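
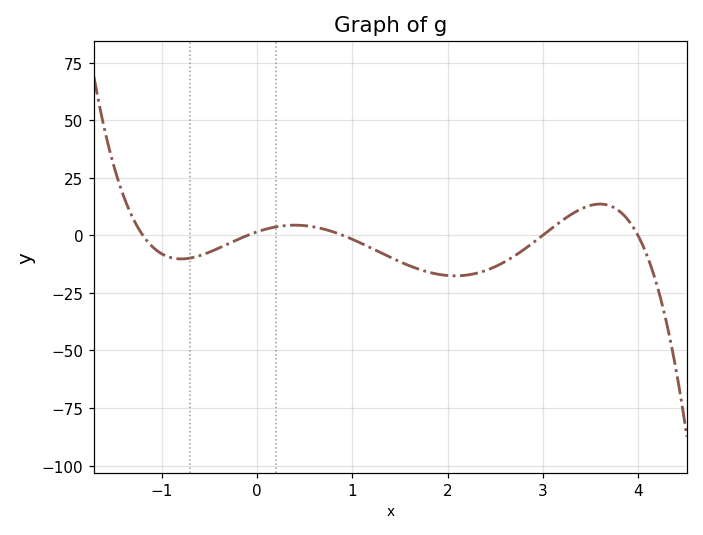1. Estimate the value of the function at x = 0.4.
4.42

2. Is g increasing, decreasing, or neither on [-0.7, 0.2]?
increasing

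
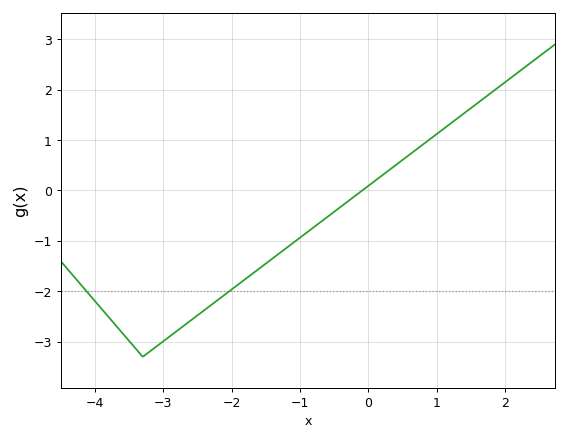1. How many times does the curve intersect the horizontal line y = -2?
2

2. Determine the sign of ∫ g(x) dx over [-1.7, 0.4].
negative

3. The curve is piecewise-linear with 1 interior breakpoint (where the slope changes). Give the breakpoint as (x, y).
(-3.3, -3.3)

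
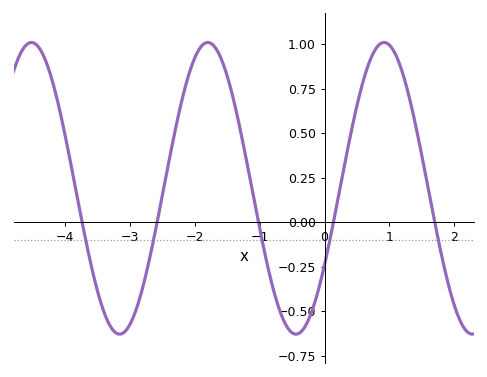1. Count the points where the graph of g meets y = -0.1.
5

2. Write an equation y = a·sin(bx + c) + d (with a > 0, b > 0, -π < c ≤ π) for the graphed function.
y = 0.82sin(2.31x - 0.552) + 0.19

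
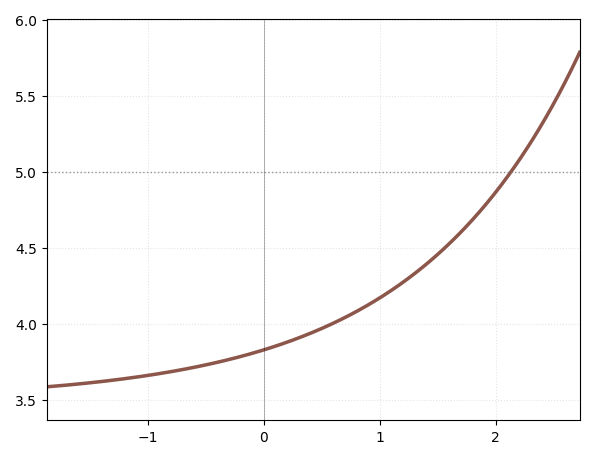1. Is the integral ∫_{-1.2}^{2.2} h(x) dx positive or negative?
positive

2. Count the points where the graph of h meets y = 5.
1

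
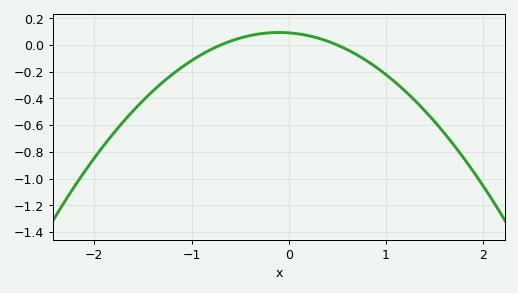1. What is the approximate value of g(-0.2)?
0.091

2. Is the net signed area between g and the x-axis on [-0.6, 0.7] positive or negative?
positive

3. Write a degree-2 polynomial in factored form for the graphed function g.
y = -0.26(x + 0.7)(x - 0.5)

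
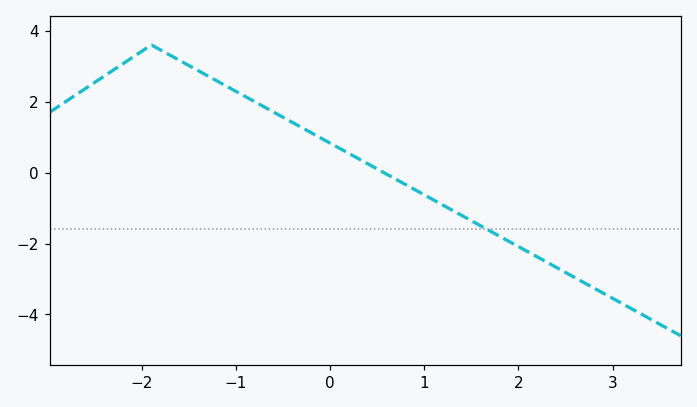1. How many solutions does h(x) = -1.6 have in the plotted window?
1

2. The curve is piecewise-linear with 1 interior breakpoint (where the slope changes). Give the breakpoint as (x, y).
(-1.9, 3.6)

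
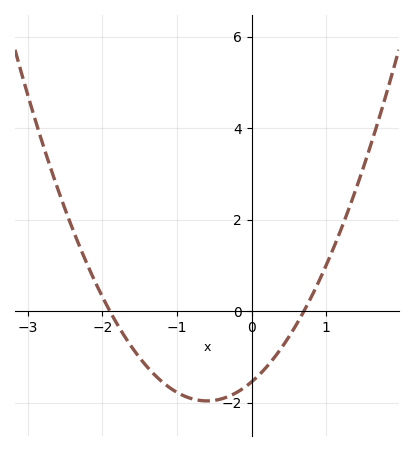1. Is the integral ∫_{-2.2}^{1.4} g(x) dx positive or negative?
negative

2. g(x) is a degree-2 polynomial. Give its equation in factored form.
y = 1.16(x + 1.9)(x - 0.7)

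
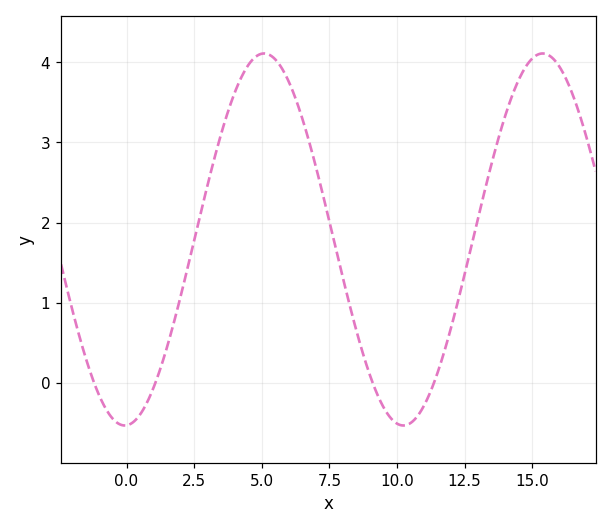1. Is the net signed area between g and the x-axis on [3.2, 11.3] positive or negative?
positive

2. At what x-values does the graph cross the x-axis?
-1, 1, 9, 11.5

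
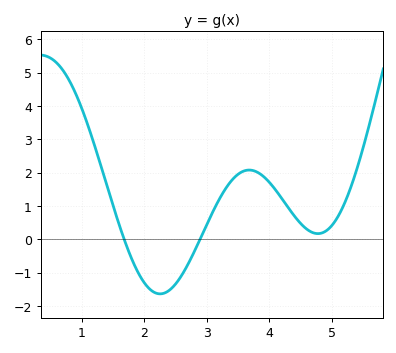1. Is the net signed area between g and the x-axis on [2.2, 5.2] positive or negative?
positive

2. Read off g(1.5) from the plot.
0.999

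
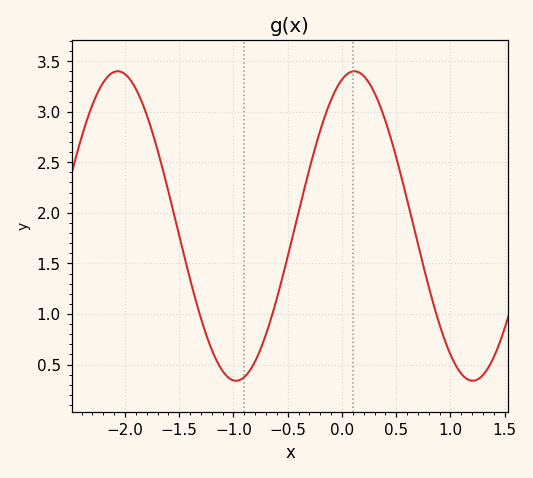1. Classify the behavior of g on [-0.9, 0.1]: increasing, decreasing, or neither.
increasing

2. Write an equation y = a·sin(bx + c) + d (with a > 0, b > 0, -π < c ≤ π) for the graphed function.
y = 1.53sin(2.88x + 1.24) + 1.87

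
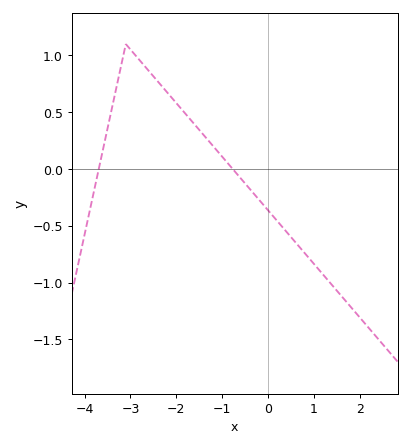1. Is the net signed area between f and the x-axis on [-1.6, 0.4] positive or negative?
negative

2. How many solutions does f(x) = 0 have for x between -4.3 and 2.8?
2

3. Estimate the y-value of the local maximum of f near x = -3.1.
1.1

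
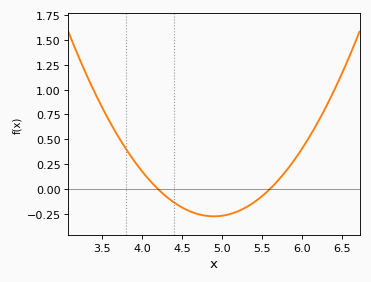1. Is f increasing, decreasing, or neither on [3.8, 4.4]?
decreasing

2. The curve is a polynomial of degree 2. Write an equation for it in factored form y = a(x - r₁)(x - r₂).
y = 0.56(x - 4.2)(x - 5.6)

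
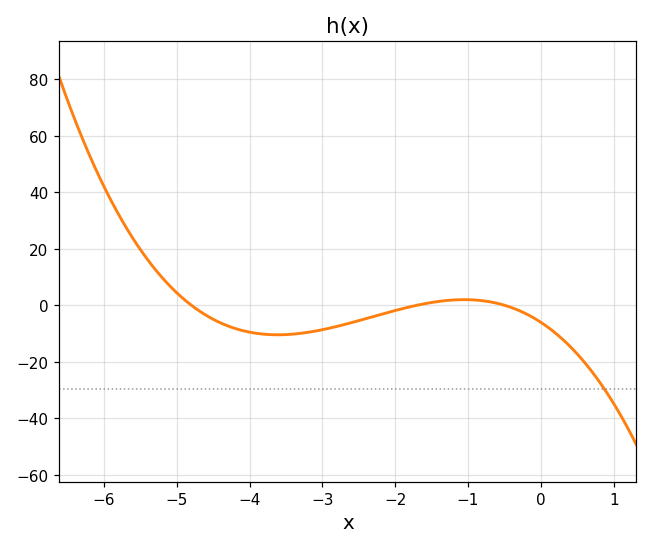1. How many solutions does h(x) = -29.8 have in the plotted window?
1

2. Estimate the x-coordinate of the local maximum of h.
-1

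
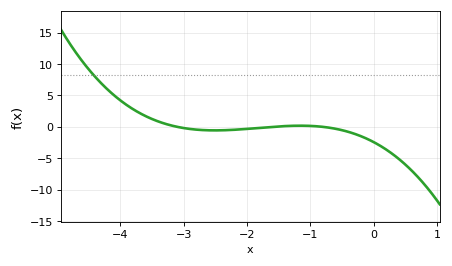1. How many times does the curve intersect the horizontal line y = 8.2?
1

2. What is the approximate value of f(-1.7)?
-0.077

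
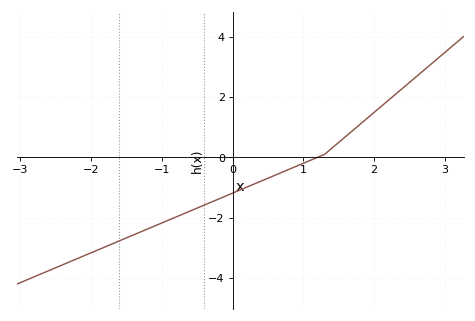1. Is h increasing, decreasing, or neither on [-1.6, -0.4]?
increasing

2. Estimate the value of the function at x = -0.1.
-1.2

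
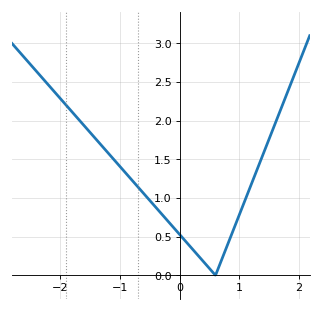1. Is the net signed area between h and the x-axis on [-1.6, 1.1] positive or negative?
positive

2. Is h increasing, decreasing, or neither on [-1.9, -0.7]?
decreasing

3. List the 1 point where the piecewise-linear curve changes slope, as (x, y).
(0.6, 0)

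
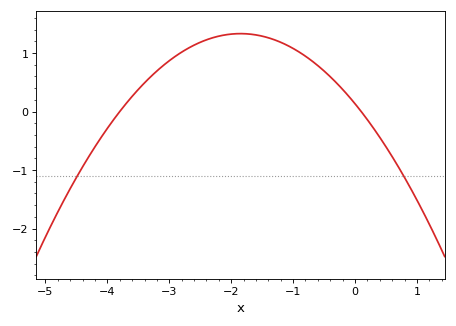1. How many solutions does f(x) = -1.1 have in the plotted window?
2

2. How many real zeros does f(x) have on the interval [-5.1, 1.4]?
2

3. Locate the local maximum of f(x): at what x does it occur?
-1.8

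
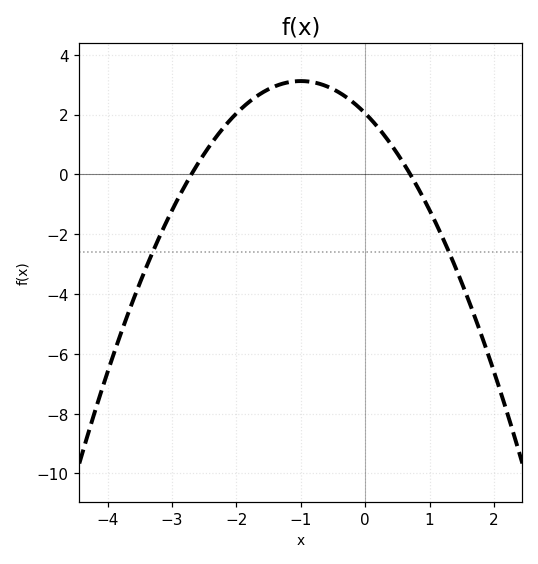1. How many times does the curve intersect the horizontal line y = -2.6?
2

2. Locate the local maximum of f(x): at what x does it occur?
-1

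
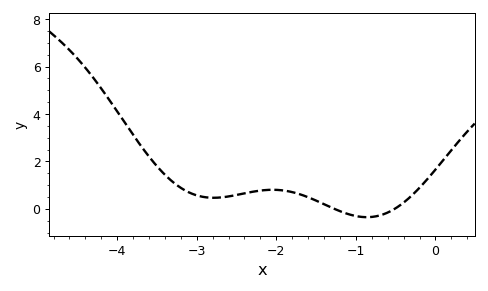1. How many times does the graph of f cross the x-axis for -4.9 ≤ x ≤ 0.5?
2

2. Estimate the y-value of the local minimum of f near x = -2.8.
0.466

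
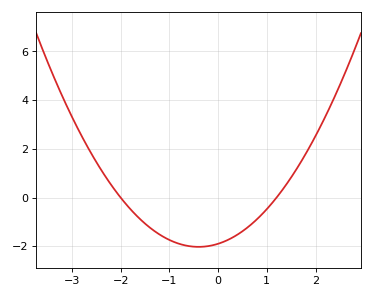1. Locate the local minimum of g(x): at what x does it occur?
-0.4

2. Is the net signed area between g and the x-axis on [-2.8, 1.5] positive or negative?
negative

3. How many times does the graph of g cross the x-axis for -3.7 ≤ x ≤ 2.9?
2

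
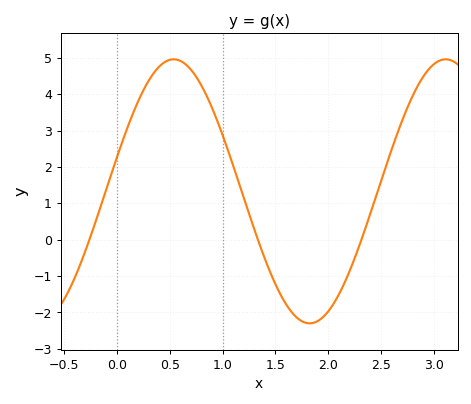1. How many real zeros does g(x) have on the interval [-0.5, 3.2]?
3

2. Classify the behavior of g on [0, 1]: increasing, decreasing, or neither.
neither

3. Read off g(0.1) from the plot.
3.1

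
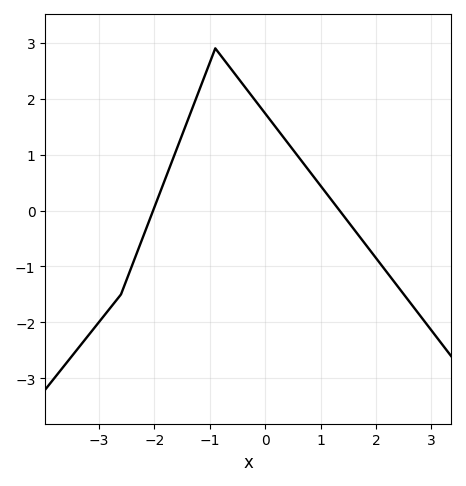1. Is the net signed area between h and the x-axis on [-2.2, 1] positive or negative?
positive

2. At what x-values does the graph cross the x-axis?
-2.02, 1.34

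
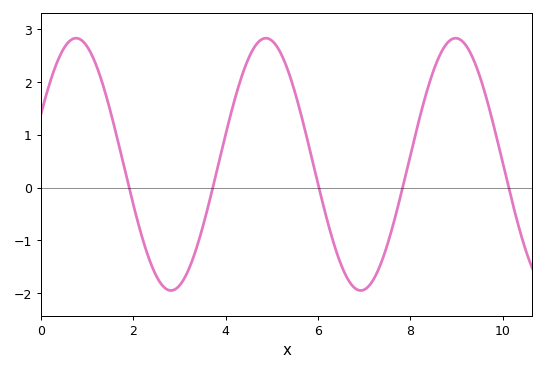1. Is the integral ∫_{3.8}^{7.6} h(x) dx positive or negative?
positive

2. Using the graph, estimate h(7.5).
-1.08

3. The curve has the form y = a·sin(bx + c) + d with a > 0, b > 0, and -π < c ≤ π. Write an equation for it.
y = 2.39sin(1.53x + 0.4) + 0.44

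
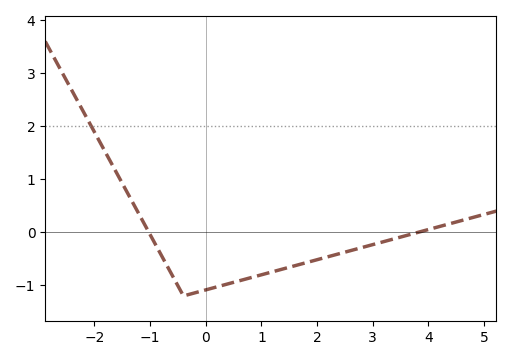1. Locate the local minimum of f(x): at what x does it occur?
-0.399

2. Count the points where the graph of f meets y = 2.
1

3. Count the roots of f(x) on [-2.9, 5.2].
2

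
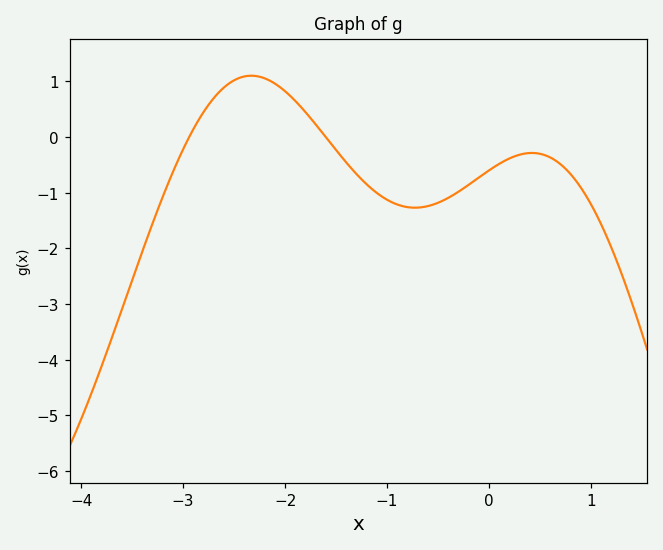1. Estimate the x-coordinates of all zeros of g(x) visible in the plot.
-2.9, -1.6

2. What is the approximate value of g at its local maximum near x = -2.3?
1.1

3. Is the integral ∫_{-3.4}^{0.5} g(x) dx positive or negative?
negative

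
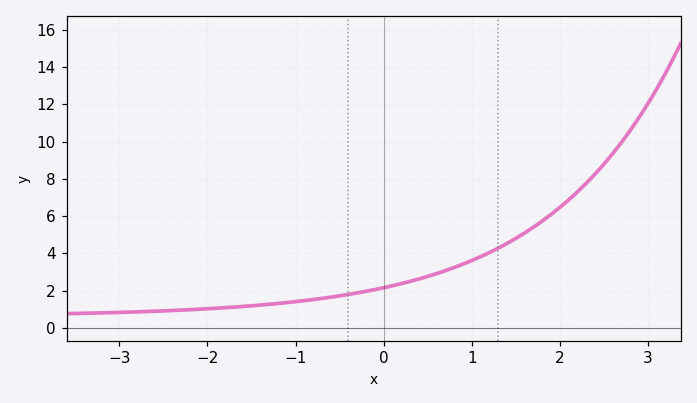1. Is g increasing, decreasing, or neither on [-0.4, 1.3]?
increasing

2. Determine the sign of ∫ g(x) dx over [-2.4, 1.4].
positive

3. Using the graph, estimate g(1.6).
5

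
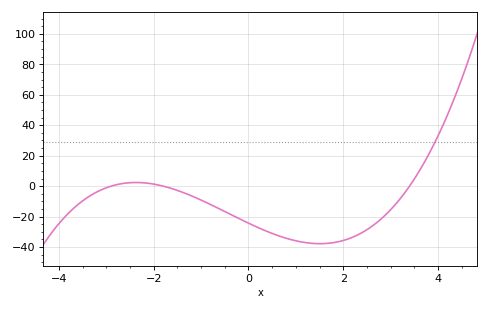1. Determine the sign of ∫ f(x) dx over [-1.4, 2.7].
negative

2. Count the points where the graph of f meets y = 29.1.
1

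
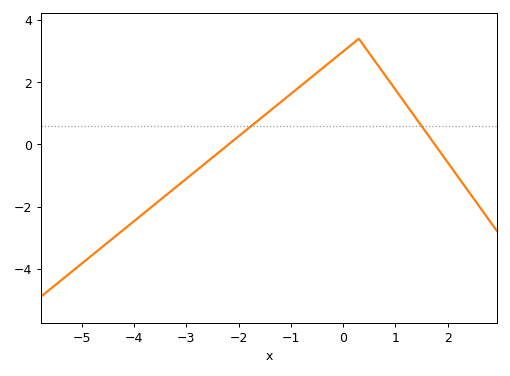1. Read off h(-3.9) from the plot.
-2.4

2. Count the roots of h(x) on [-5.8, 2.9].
2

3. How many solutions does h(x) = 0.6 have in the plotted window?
2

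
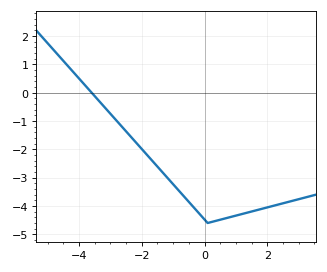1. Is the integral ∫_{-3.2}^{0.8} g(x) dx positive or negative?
negative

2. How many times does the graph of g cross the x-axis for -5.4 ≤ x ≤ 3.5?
1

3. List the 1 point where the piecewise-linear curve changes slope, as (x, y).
(0.1, -4.6)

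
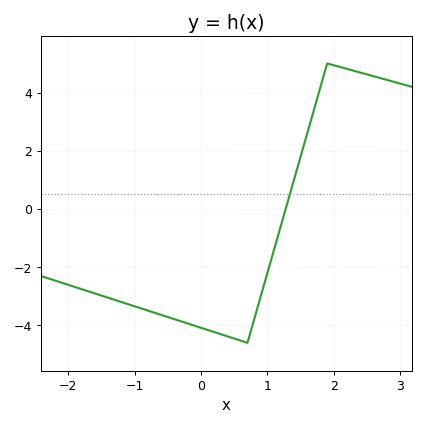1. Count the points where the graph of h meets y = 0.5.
1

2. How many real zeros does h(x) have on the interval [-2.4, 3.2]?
1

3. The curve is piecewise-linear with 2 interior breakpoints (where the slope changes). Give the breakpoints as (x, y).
(0.7, -4.6); (1.9, 5)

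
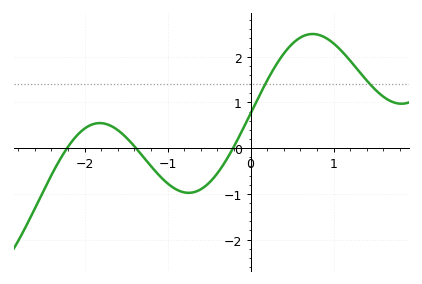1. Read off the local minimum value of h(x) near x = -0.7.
-1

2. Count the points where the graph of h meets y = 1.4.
2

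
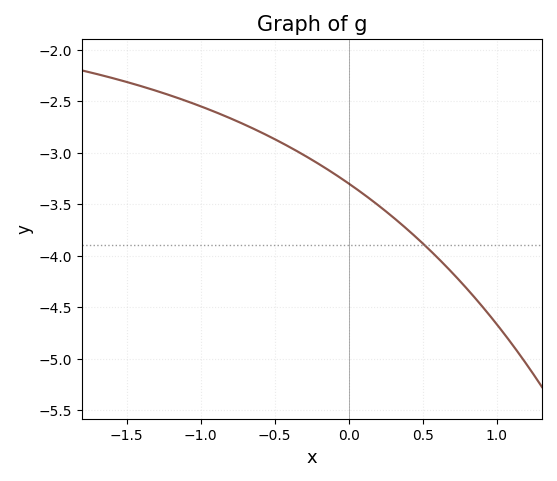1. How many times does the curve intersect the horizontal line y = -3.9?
1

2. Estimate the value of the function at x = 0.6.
-4.02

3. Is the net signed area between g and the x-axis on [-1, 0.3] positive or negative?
negative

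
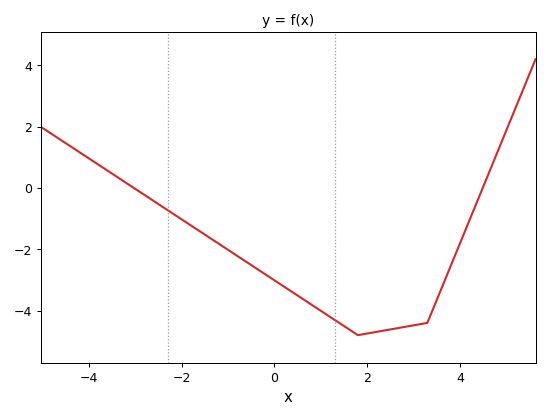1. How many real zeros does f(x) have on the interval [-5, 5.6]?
2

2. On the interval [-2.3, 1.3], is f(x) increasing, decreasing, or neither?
decreasing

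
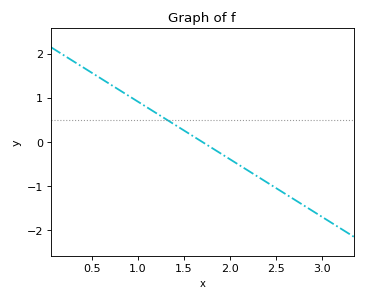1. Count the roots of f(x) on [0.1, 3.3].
1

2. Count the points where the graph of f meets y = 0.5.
1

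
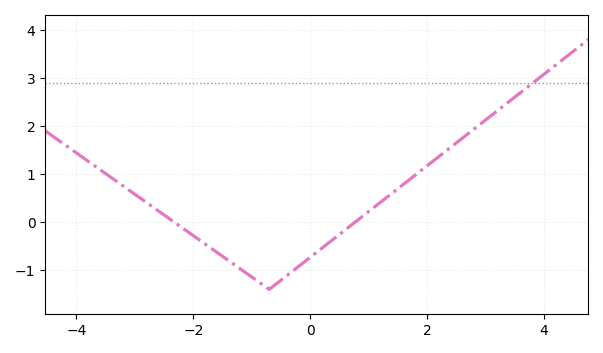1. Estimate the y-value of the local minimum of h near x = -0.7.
-1.4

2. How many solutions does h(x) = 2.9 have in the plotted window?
1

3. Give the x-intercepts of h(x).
-2.33, 0.77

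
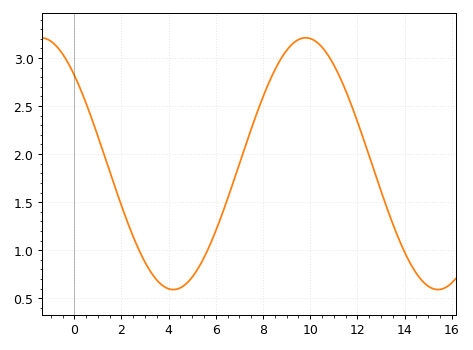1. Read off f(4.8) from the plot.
0.65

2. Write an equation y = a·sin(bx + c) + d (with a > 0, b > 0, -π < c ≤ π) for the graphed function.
y = 1.31sin(0.56x + 2.4) + 1.9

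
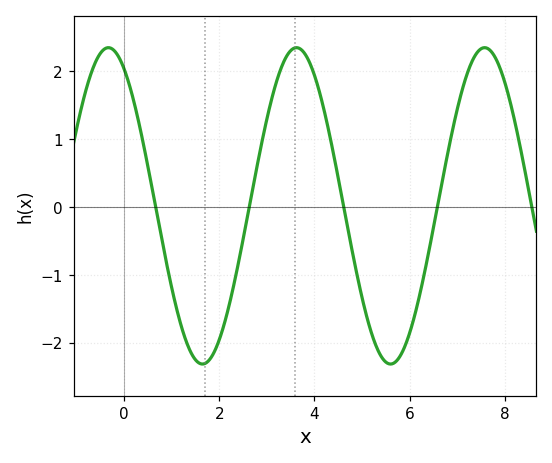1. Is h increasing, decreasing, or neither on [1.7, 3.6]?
increasing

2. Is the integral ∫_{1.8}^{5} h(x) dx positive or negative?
positive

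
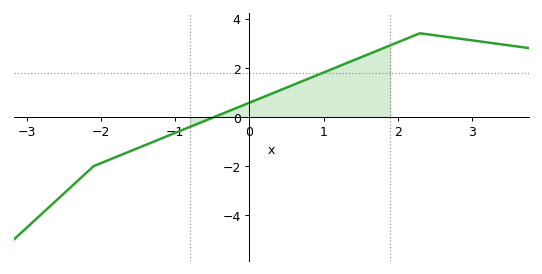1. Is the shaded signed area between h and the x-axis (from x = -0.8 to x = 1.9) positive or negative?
positive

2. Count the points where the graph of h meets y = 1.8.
1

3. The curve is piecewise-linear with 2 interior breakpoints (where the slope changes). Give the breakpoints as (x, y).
(-2.1, -2); (2.3, 3.4)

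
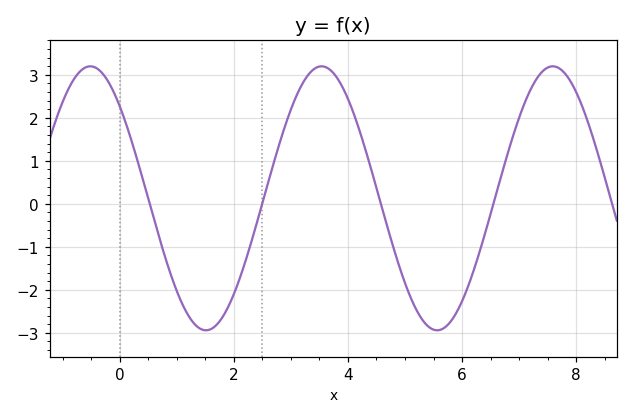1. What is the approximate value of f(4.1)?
2.1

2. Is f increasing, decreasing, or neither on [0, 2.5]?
neither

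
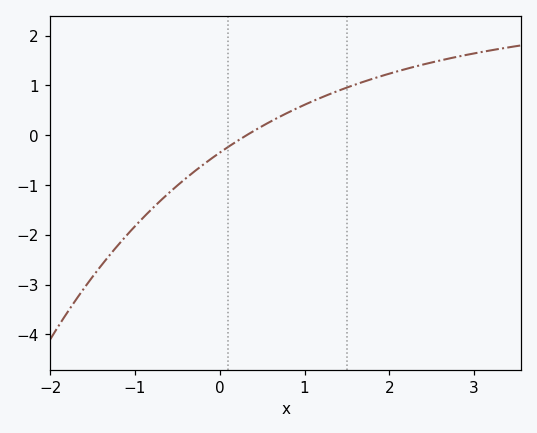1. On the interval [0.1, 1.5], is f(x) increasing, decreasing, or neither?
increasing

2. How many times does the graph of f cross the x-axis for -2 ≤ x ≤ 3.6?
1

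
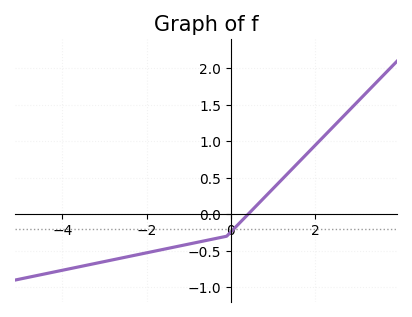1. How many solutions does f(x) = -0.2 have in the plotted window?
1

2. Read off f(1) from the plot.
0.352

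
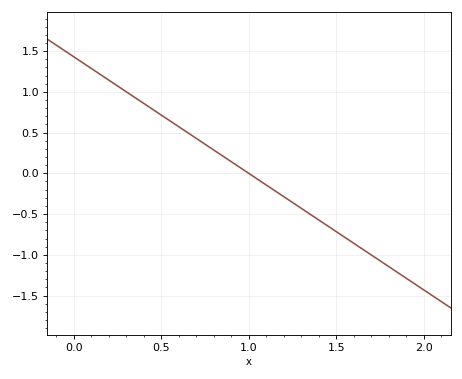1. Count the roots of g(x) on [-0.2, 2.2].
1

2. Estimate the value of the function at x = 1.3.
-0.429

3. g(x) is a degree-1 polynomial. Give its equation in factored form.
y = -1.43(x - 1)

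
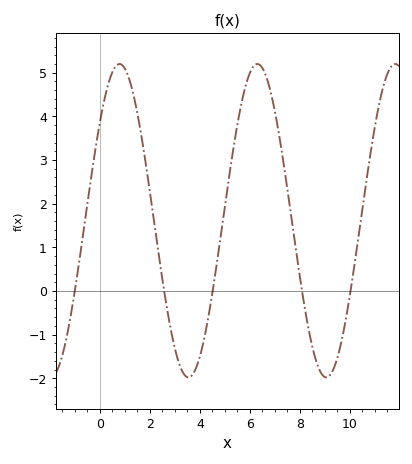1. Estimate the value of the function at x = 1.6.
3.77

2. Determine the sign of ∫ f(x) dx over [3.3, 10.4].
positive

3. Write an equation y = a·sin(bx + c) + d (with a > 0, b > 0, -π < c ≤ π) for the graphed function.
y = 3.59sin(1.14x + 0.672) + 1.61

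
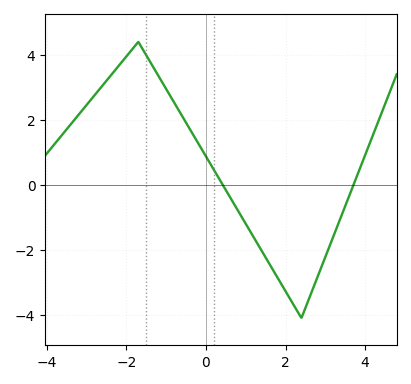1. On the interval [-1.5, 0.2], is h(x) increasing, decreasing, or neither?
decreasing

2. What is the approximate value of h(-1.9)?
4.2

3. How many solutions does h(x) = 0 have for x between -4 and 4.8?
2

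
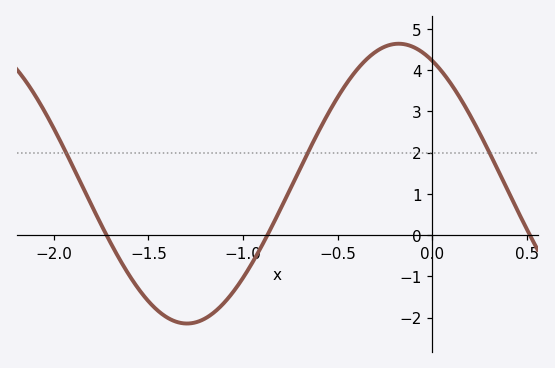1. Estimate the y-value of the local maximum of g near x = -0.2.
4.64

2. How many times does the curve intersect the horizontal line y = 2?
3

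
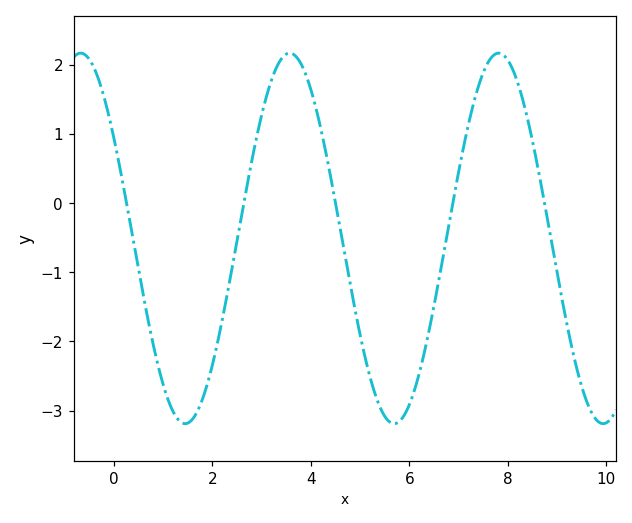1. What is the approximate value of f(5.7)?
-3.19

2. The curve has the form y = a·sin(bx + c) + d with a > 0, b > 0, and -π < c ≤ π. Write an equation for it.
y = 2.68sin(1.48x + 2.57) - 0.51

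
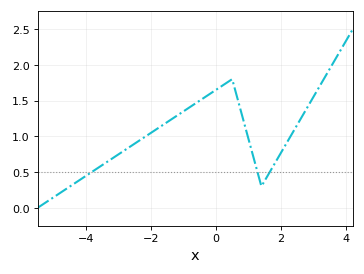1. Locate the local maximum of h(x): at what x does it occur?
0.4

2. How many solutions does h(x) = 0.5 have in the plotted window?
3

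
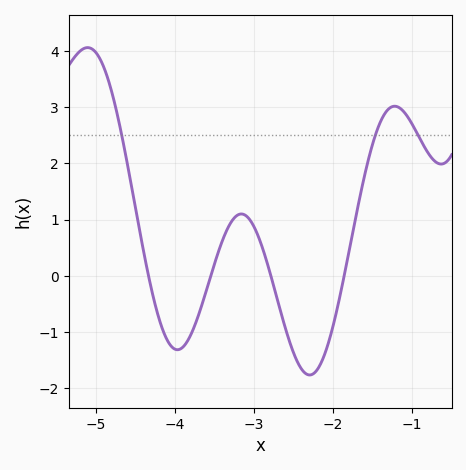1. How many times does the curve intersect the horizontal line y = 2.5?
3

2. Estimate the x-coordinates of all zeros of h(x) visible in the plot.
-4.3, -3.5, -2.8, -1.9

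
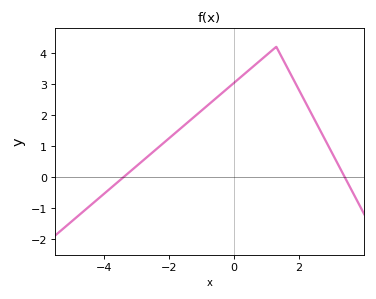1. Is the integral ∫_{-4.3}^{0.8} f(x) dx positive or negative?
positive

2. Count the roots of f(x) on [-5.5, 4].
2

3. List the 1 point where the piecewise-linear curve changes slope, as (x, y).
(1.3, 4.2)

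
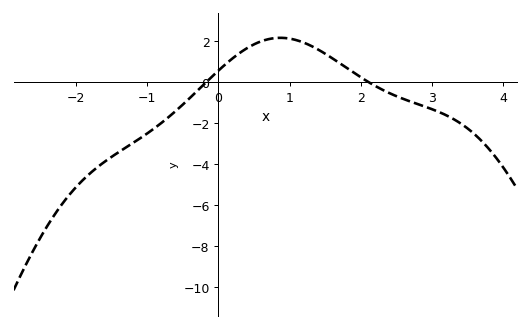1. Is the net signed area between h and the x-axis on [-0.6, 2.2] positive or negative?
positive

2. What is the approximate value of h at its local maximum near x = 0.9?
2.2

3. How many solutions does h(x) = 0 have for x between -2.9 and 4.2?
2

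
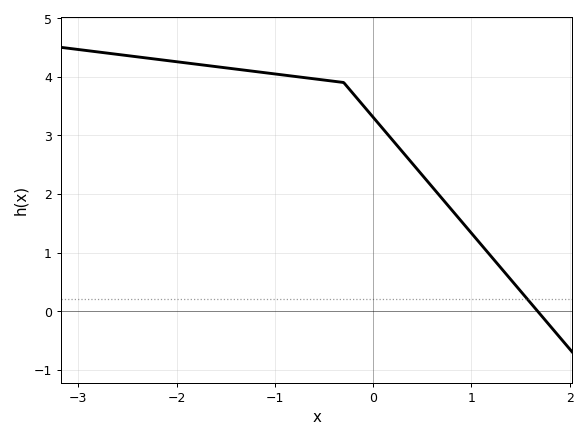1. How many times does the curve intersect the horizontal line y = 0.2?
1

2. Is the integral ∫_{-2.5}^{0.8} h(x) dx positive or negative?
positive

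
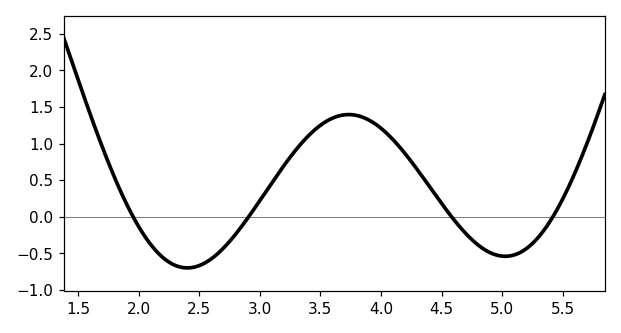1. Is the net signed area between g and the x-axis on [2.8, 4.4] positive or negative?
positive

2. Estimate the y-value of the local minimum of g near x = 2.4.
-0.703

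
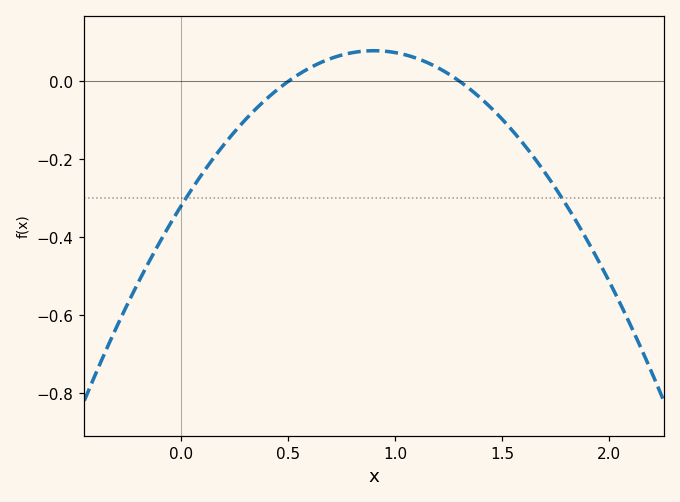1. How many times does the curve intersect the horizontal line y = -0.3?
2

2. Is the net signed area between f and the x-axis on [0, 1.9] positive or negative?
negative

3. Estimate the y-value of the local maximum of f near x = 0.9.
0.078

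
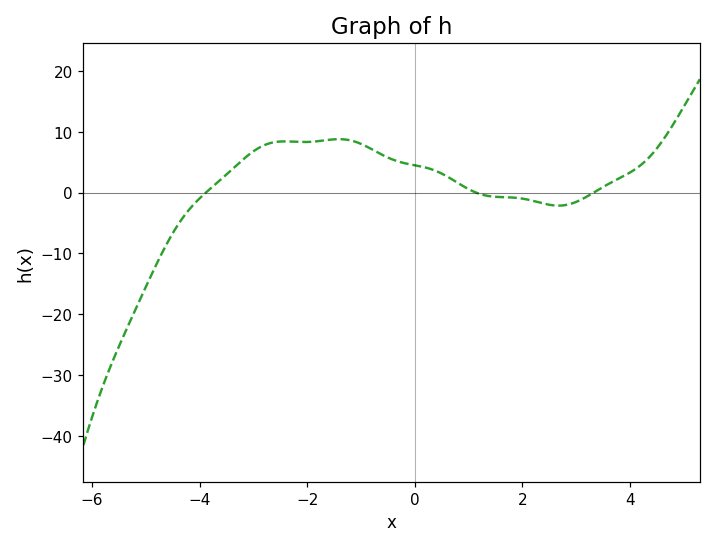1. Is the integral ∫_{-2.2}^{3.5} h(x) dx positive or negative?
positive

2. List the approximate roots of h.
-3.8, 1.2, 3.4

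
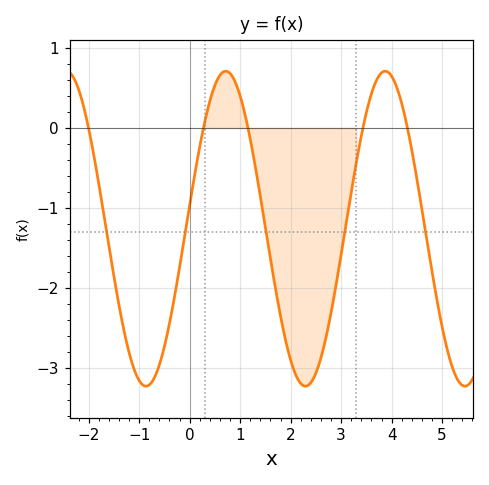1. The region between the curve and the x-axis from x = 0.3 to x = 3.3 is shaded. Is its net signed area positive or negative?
negative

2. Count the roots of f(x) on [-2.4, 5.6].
5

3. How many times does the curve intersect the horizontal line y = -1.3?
5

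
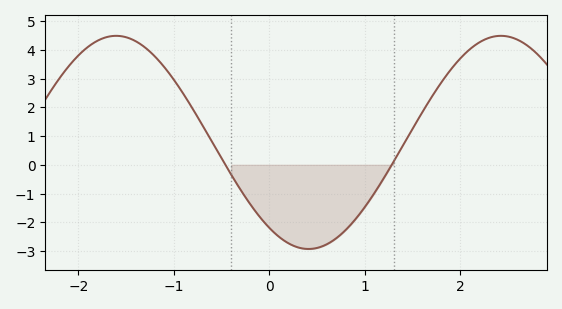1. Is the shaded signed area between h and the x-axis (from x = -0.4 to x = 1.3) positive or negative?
negative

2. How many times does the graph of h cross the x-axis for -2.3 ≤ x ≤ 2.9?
2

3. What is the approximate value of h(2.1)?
4.03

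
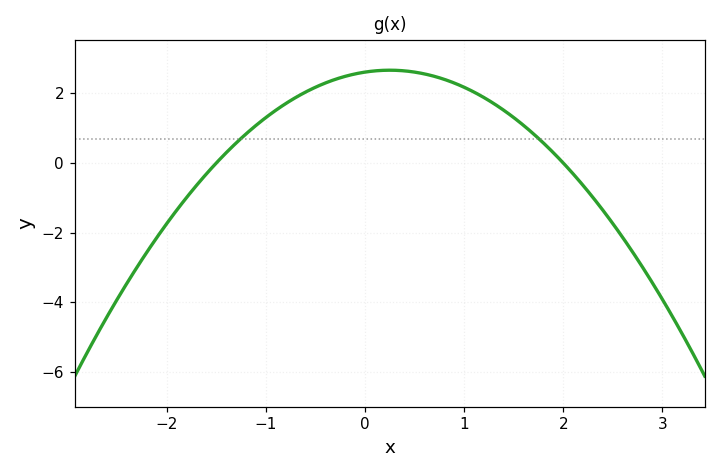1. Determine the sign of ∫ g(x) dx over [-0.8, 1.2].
positive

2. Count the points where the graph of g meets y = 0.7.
2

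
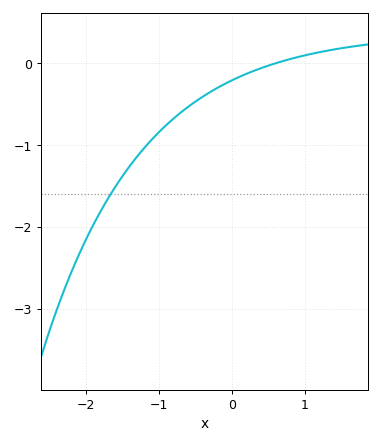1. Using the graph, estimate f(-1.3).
-1.14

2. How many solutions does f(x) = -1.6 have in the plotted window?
1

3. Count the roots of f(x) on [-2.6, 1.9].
1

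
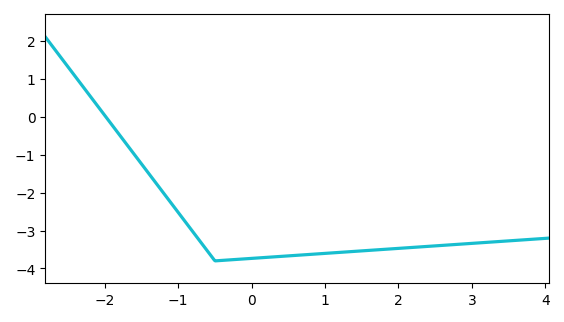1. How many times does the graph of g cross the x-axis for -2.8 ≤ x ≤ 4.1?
1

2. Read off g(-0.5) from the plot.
-3.8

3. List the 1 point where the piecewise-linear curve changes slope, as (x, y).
(-0.5, -3.8)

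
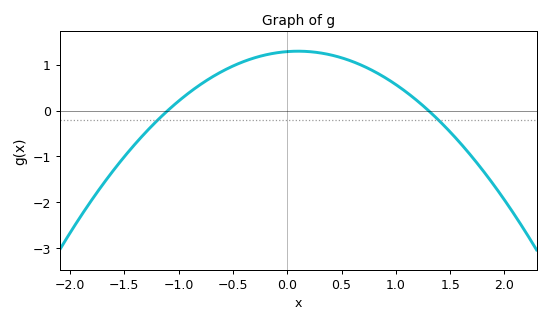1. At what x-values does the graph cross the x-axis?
-1.1, 1.3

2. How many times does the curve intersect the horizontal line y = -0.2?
2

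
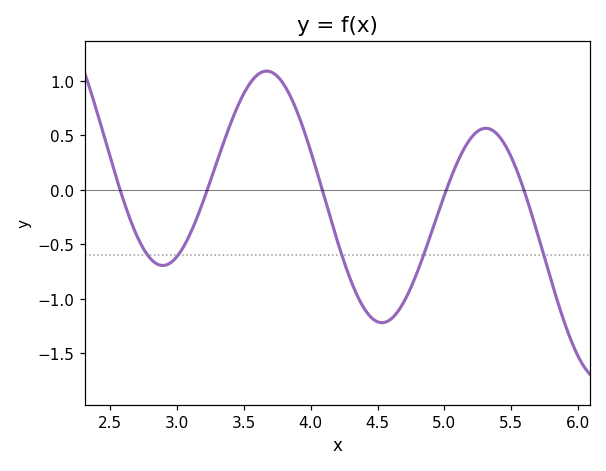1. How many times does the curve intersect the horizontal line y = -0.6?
5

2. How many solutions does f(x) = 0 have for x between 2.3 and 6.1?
5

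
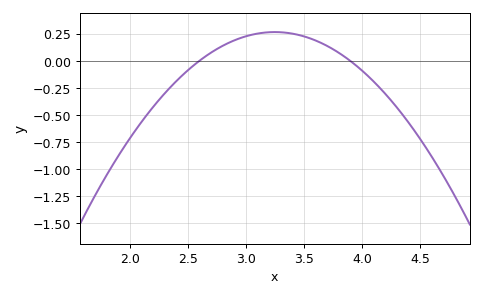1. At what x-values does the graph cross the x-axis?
2.6, 3.9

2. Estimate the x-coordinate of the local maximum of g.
3.25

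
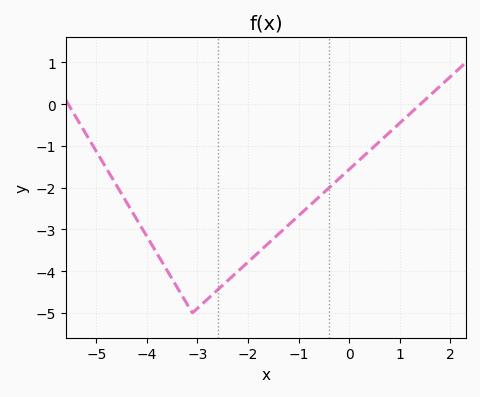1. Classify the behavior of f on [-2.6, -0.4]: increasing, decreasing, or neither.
increasing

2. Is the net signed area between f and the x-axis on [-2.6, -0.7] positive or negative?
negative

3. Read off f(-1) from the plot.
-2.7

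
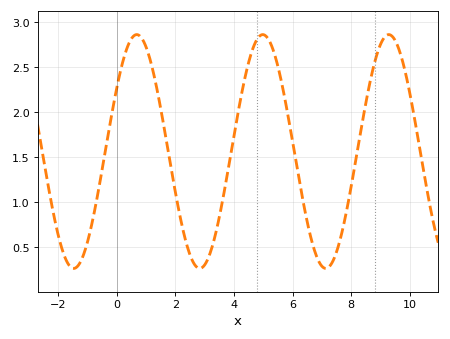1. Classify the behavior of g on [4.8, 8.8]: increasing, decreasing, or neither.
neither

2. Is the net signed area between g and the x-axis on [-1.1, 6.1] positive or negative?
positive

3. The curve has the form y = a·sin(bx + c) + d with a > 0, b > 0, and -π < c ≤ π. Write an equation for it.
y = 1.3sin(1.5x + 0.58) + 1.56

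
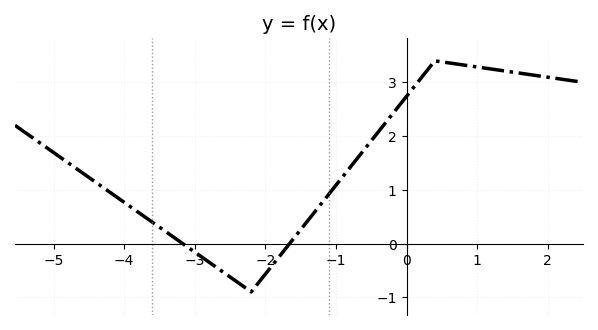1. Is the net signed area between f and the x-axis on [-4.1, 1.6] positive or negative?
positive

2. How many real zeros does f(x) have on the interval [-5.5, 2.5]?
2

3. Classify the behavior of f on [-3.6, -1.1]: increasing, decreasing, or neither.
neither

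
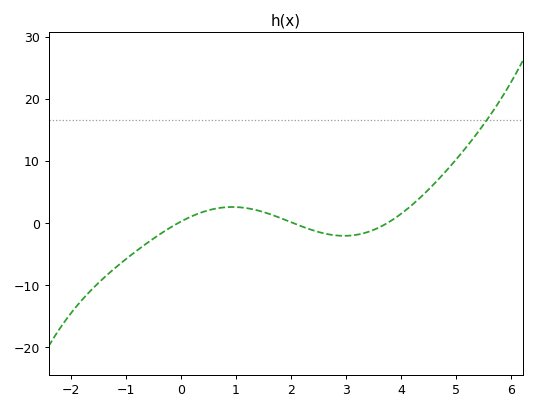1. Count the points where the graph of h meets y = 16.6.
1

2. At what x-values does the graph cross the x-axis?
0, 2, 3.8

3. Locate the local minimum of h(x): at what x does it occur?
3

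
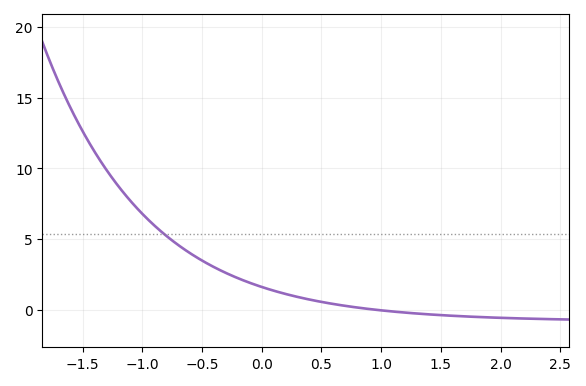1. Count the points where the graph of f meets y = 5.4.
1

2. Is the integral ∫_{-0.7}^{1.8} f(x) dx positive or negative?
positive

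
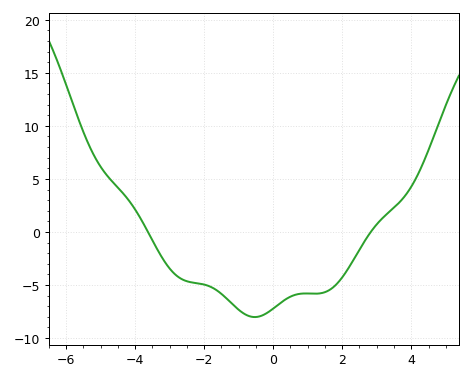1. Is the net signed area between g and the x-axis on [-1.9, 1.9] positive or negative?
negative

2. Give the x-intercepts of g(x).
-3.6, 2.8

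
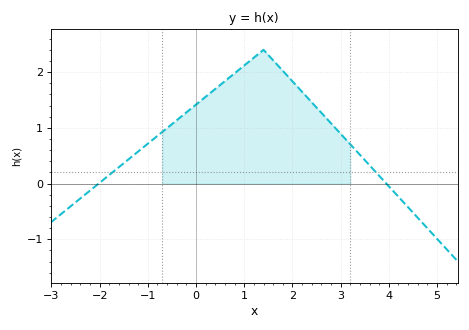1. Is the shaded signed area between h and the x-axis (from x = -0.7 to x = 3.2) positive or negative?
positive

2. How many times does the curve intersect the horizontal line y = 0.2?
2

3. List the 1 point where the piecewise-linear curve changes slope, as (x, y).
(1.4, 2.4)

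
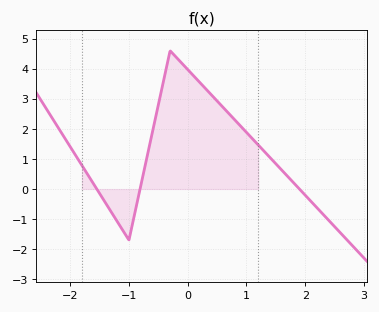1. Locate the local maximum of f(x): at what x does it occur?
-0.298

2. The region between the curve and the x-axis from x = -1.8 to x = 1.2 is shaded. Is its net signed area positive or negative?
positive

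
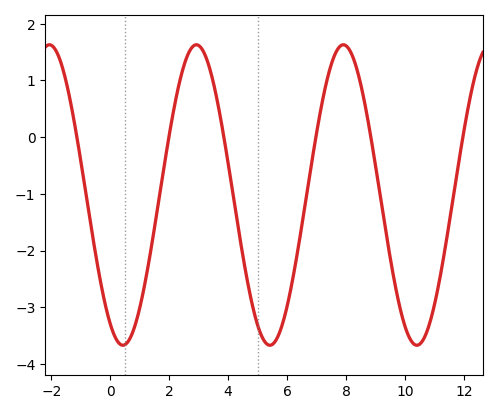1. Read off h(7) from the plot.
0.071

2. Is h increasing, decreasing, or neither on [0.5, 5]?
neither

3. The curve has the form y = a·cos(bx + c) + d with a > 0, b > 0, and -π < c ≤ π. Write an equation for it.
y = 2.65cos(1.26x + 2.6) - 1.02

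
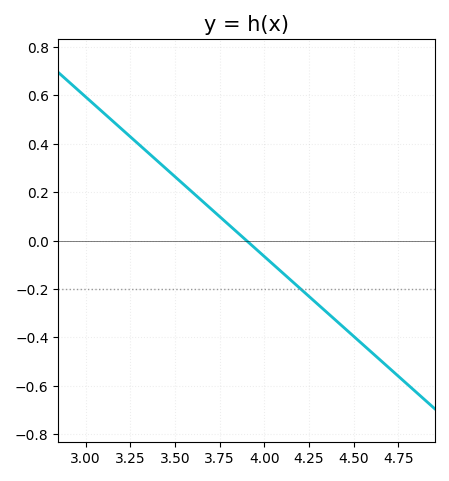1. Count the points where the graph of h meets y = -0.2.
1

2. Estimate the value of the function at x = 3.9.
0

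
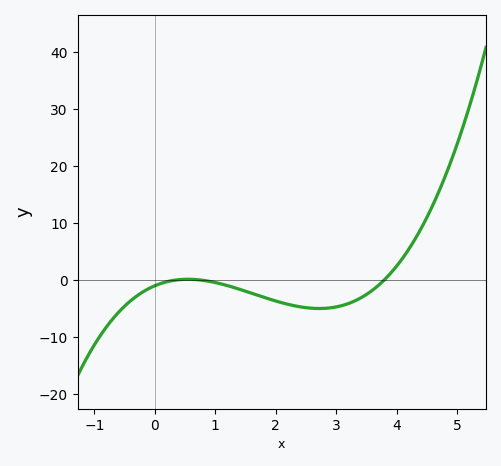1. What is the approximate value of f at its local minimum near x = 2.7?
-5.06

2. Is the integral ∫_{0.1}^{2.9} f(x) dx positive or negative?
negative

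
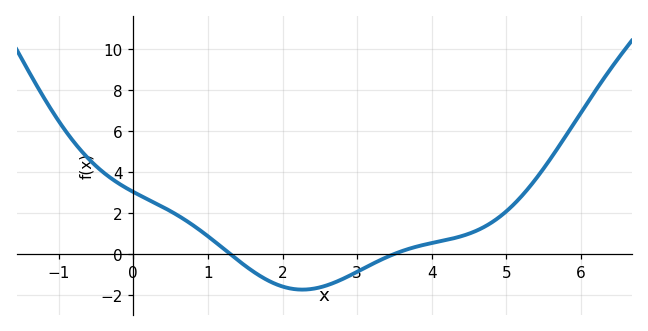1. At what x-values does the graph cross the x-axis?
1.3, 3.49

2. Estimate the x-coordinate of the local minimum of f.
2.26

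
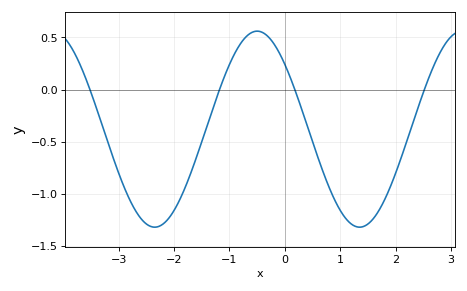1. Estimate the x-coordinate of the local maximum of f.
-0.5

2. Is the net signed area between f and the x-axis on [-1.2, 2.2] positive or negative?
negative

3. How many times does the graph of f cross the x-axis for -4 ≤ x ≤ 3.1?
4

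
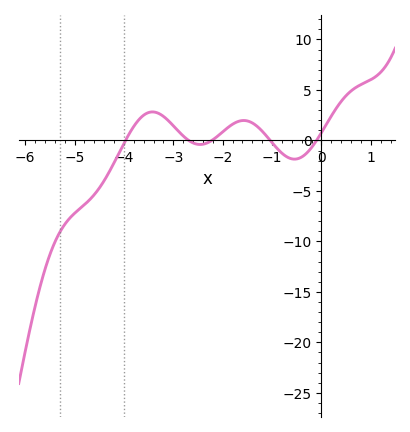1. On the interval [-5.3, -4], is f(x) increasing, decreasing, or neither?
increasing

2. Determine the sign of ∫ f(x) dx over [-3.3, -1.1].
positive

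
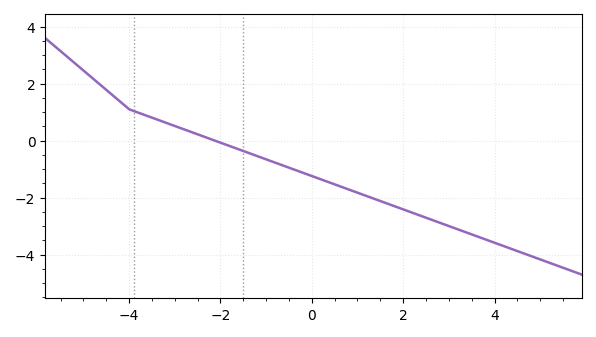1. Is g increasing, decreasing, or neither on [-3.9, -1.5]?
decreasing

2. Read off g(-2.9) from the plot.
0.4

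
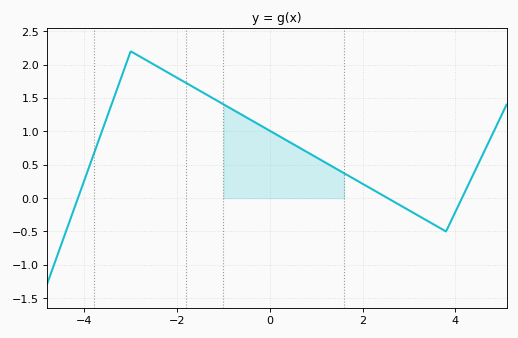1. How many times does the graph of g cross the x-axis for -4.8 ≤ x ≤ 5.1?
3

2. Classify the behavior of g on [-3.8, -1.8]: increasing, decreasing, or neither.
neither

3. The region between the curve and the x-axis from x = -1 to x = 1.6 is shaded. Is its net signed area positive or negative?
positive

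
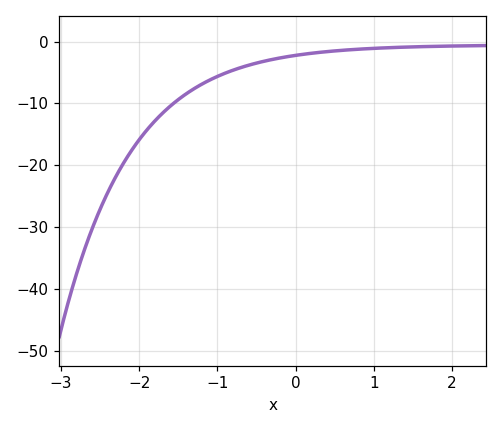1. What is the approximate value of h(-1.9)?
-14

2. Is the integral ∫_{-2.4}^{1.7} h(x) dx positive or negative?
negative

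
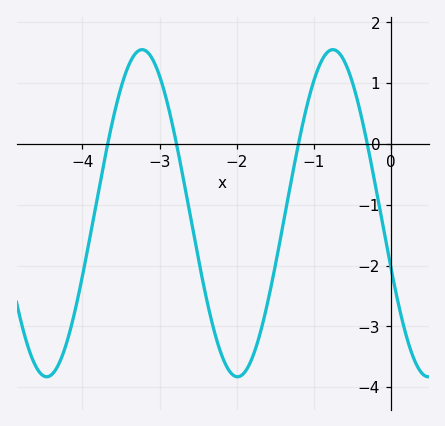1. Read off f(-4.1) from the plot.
-2.76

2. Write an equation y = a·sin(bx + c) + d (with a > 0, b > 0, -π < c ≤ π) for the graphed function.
y = 2.69sin(2.54x - 2.8) - 1.14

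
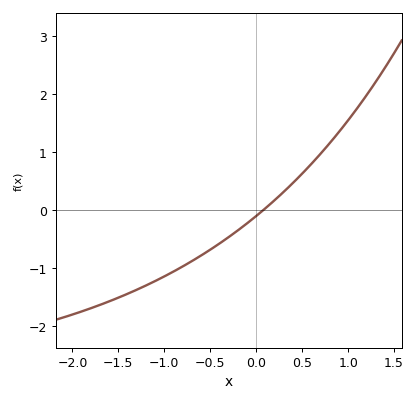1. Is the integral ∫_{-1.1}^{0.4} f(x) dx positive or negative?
negative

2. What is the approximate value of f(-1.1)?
-1.22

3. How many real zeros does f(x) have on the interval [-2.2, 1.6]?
1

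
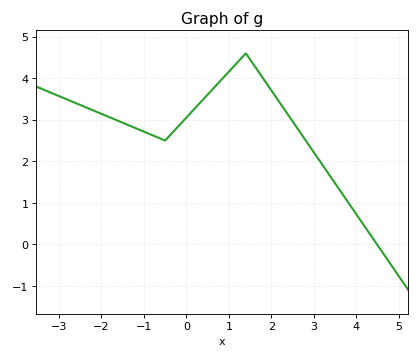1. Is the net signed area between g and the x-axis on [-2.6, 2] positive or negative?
positive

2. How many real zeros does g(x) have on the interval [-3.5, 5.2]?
1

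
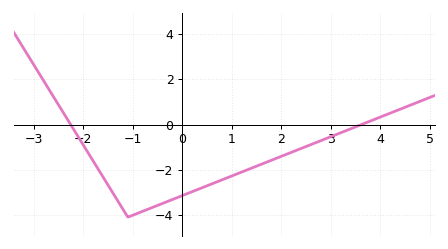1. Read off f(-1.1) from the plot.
-4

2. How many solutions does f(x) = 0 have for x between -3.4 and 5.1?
2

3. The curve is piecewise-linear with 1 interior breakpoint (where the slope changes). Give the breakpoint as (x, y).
(-1.1, -4.1)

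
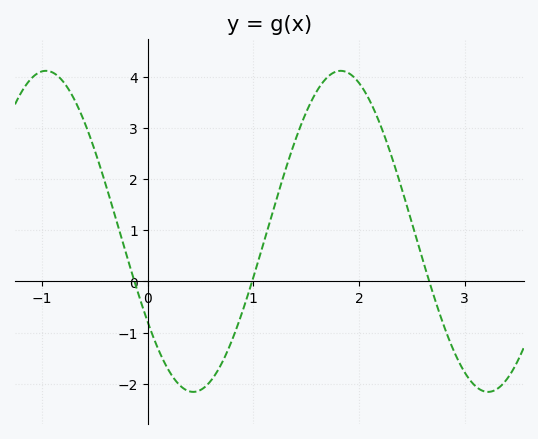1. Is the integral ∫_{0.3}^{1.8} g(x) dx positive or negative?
positive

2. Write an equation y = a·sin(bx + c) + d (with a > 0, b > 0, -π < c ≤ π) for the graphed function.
y = 3.14sin(2.25x - 2.54) + 0.98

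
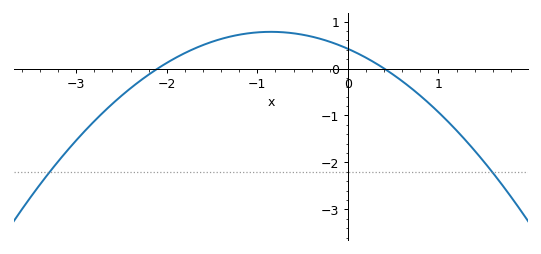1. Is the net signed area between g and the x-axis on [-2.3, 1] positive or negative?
positive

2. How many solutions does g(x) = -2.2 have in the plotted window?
2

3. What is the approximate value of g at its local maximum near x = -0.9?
0.8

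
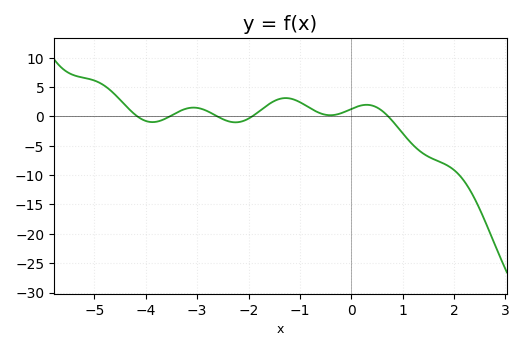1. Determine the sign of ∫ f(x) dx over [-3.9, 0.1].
positive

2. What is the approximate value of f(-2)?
-0.36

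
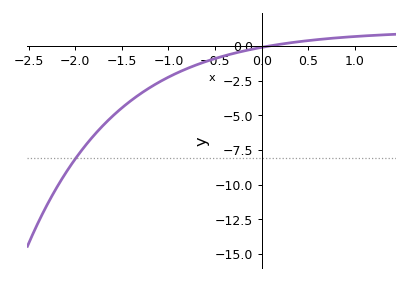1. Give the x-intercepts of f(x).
0.093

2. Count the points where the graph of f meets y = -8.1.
1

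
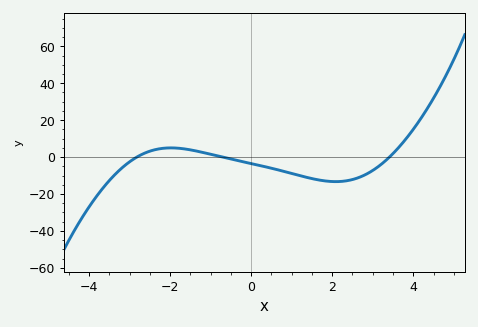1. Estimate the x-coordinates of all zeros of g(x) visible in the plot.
-2.8, -0.8, 3.4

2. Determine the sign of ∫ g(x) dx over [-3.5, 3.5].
negative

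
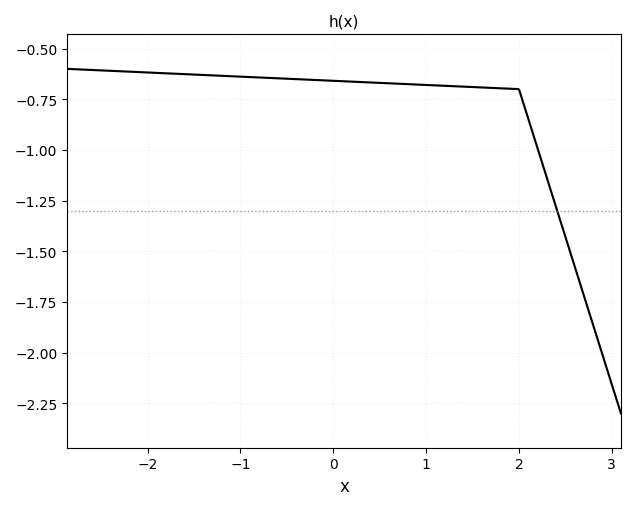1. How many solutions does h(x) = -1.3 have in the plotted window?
1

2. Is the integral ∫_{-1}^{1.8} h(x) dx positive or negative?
negative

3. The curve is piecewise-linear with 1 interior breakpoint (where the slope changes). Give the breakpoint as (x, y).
(2, -0.7)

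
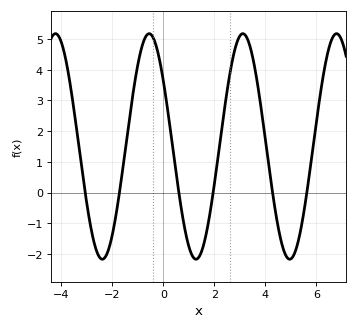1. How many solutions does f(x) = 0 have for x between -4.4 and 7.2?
6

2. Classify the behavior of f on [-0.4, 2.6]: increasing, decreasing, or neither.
neither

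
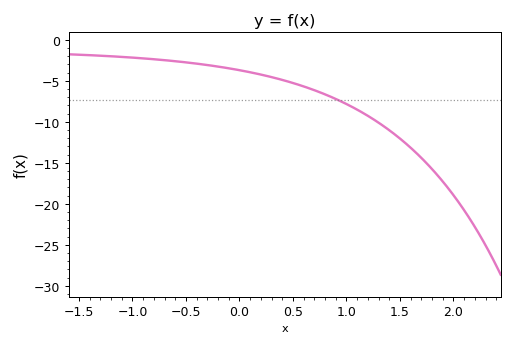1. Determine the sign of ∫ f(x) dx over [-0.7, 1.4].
negative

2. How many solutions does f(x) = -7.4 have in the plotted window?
1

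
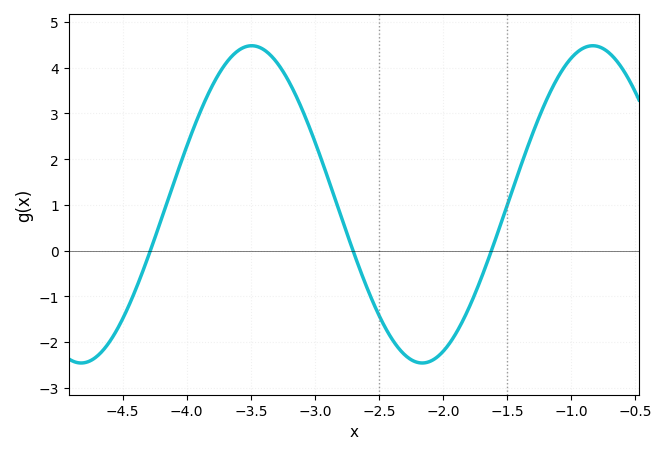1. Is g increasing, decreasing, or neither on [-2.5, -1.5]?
neither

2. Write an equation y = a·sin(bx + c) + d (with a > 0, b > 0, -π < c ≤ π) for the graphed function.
y = 3.47sin(2.36x - 2.75) + 1.01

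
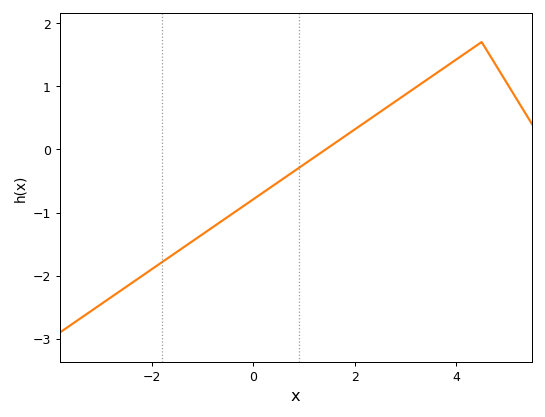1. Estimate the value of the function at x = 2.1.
0.373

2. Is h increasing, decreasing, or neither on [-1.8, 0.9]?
increasing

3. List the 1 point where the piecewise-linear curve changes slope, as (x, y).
(4.5, 1.7)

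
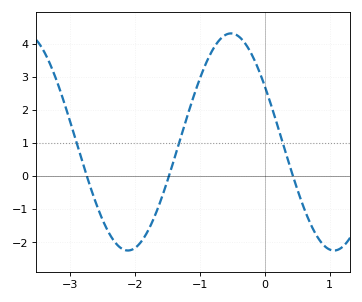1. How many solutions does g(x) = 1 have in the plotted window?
3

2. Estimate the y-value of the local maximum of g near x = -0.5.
4.3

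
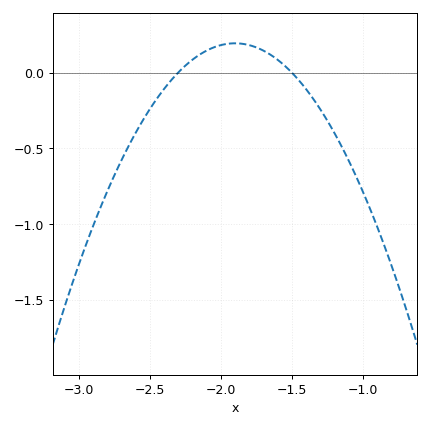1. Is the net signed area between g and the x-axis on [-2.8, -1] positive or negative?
negative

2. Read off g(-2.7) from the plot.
-0.6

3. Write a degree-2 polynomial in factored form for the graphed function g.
y = -1.21(x + 2.3)(x + 1.5)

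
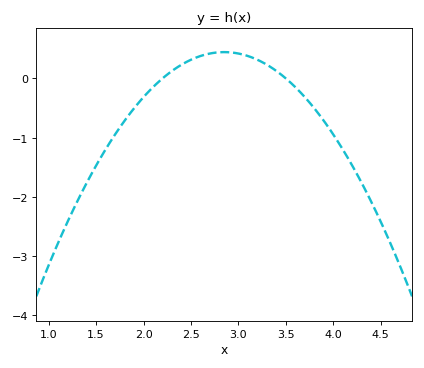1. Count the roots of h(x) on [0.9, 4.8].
2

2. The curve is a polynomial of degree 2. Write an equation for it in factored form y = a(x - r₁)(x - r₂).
y = -1.05(x - 2.2)(x - 3.5)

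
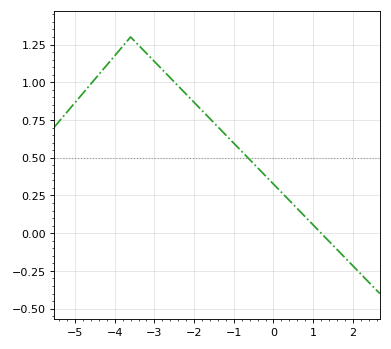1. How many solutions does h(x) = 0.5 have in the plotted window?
1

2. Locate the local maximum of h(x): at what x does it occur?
-3.6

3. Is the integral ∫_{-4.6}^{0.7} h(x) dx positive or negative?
positive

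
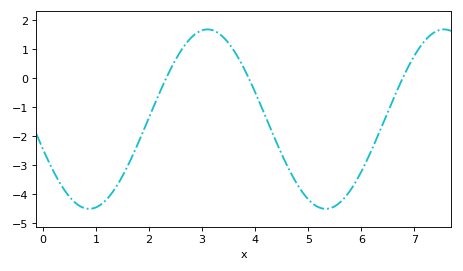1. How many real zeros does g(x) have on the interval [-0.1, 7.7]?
3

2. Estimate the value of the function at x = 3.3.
1.6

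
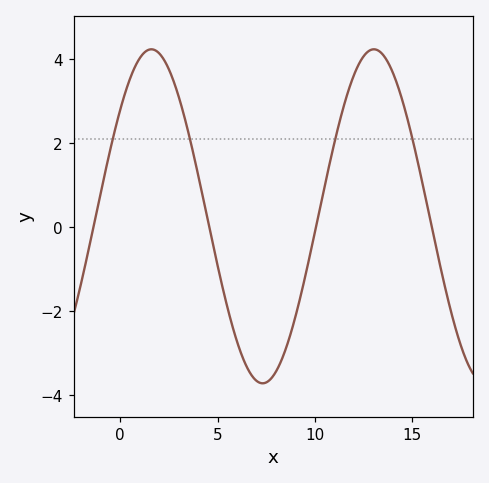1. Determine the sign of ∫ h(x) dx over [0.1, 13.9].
positive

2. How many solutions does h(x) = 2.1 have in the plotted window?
4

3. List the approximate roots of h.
-1.5, 4.5, 10, 16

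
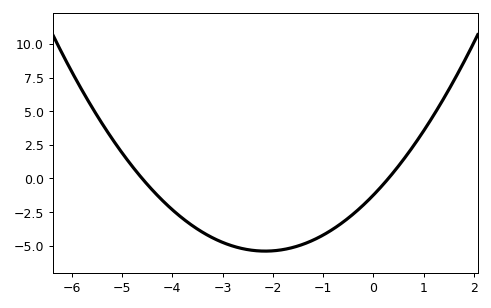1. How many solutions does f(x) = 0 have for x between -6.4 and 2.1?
2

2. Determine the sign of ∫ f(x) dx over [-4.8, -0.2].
negative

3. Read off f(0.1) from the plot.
-0.8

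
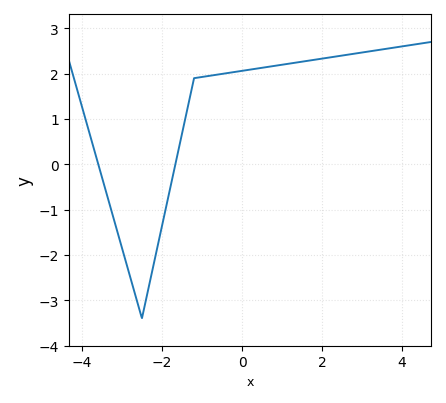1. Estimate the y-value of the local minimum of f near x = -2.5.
-3.4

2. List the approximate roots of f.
-3.6, -1.6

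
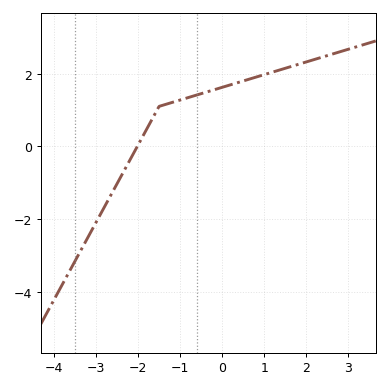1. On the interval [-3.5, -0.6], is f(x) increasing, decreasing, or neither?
increasing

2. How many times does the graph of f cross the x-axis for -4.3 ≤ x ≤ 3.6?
1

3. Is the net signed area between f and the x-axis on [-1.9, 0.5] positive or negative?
positive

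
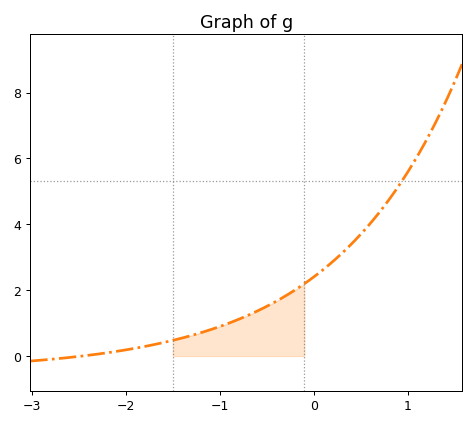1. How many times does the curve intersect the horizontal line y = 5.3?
1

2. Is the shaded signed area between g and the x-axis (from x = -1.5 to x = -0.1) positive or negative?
positive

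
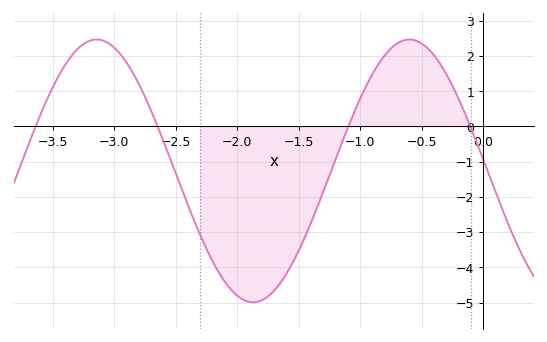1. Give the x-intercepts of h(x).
-3.64, -2.65, -1.1, -0.103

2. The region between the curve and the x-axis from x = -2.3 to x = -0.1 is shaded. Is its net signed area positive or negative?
negative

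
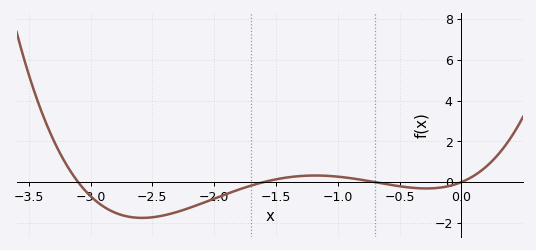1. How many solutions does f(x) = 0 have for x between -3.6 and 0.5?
4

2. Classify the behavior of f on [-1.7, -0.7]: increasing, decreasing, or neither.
neither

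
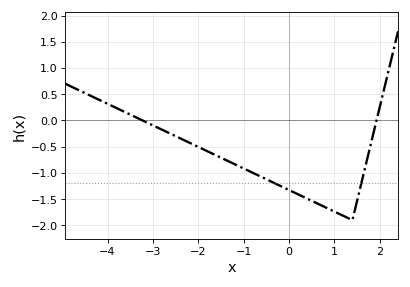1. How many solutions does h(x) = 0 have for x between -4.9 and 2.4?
2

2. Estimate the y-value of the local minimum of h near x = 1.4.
-1.9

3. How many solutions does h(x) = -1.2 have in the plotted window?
2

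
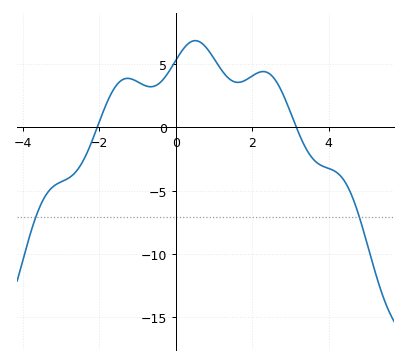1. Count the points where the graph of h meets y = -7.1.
2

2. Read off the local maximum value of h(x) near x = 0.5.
7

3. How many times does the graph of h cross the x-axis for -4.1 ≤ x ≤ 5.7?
2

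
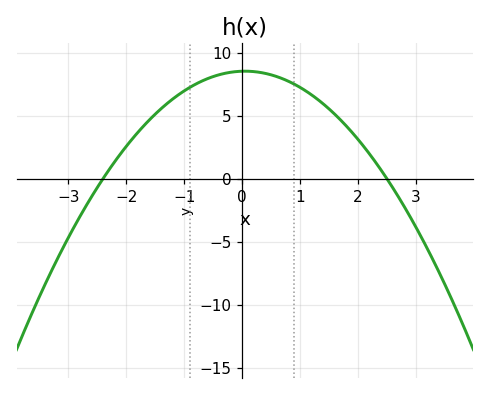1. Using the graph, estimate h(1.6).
5.11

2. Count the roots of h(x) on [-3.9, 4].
2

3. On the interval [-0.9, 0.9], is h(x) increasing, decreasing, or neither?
neither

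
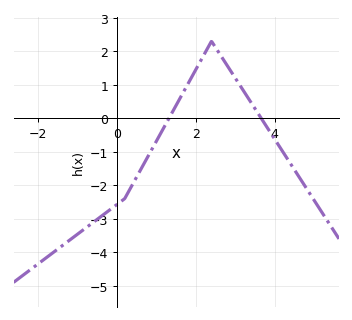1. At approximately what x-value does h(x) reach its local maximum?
2.4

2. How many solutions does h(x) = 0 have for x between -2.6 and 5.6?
2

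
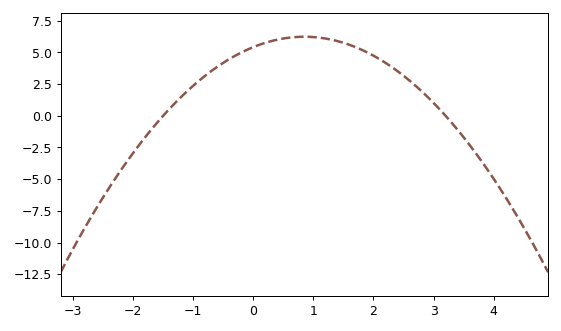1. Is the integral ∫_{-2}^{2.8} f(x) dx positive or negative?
positive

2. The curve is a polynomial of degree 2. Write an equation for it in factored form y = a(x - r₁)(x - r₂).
y = -1.13(x + 1.5)(x - 3.2)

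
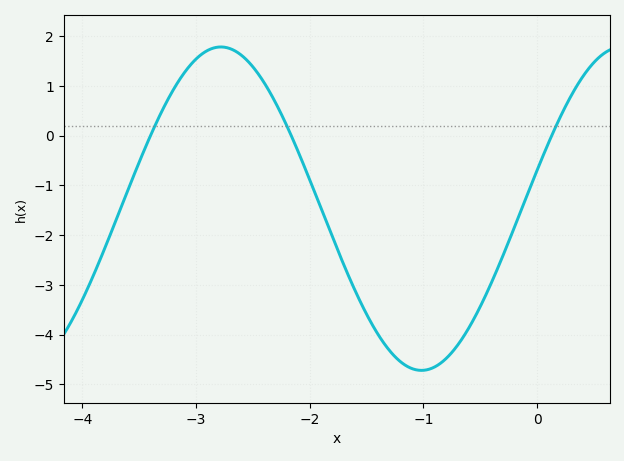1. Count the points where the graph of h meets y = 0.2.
3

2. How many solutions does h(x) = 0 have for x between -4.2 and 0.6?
3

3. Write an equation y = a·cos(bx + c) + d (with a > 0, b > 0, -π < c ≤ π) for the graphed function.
y = 3.25cos(1.78x - 1.33) - 1.47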